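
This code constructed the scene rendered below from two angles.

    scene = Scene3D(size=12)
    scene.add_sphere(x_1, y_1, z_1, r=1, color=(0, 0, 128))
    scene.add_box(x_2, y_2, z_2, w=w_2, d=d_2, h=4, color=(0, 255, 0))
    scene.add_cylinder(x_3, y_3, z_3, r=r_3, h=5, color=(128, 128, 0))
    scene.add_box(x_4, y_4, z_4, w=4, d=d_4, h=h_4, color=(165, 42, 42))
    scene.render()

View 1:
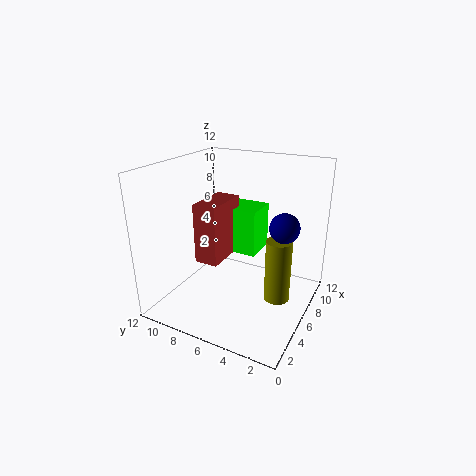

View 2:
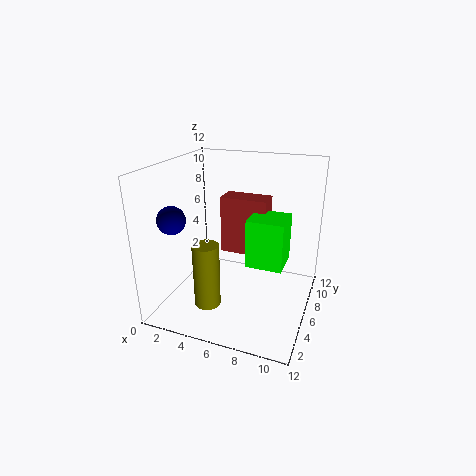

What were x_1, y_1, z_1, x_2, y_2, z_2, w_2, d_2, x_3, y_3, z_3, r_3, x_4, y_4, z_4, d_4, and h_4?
x_1 = 3, y_1 = 1, z_1 = 9, x_2 = 7, y_2 = 5, z_2 = 4, w_2 = 3, d_2 = 3, x_3 = 5, y_3 = 2, z_3 = 2, r_3 = 1, x_4 = 4, y_4 = 7, z_4 = 4, d_4 = 2, h_4 = 5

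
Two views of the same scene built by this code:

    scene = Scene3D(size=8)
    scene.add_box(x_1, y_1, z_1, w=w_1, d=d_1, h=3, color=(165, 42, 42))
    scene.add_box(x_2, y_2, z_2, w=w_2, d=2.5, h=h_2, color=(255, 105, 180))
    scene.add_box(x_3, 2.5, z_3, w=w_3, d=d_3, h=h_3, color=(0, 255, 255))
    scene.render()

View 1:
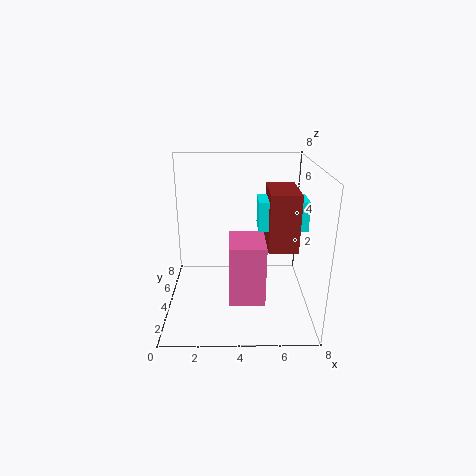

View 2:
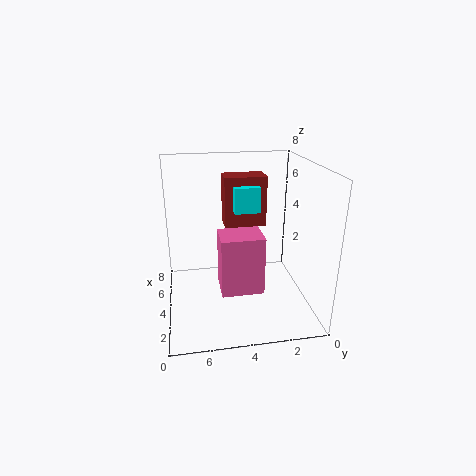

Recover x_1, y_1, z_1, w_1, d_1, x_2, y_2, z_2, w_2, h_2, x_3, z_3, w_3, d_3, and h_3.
x_1 = 5.5, y_1 = 2, z_1 = 4, w_1 = 1.5, d_1 = 2.5, x_2 = 3.5, y_2 = 2.5, z_2 = 0.5, w_2 = 2, h_2 = 3.5, x_3 = 5, z_3 = 5, w_3 = 2.5, d_3 = 1.5, h_3 = 1.5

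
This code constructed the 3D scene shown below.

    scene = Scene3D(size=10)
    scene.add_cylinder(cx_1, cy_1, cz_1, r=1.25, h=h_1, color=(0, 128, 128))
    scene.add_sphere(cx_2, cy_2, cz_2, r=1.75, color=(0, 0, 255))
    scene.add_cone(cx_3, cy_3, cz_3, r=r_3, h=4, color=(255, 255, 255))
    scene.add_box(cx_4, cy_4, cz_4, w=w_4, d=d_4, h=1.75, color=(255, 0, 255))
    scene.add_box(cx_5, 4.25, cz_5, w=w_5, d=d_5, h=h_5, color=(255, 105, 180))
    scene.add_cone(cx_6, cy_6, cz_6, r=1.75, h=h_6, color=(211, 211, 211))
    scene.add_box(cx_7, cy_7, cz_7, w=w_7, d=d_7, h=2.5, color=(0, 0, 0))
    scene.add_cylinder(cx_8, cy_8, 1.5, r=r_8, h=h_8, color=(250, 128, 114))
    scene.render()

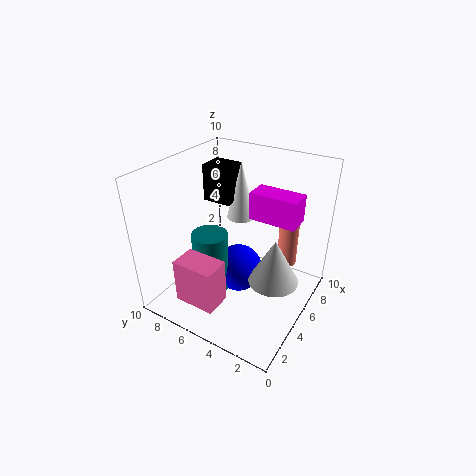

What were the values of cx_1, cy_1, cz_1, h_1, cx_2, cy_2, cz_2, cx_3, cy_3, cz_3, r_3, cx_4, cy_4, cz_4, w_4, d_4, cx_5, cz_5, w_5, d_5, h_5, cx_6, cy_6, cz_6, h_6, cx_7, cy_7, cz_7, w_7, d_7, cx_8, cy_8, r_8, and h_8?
cx_1 = 3.75; cy_1 = 6.5; cz_1 = 1; h_1 = 4.5; cx_2 = 5.5; cy_2 = 5.25; cz_2 = 2; cx_3 = 6.25; cy_3 = 5.5; cz_3 = 6; r_3 = 1; cx_4 = 4.25; cy_4 = 0.75; cz_4 = 7.25; w_4 = 1.5; d_4 = 3; cx_5 = 0.5; cz_5 = 2; w_5 = 1.75; d_5 = 2.75; h_5 = 3; cx_6 = 5.25; cy_6 = 2.25; cz_6 = 2.25; h_6 = 3.25; cx_7 = 5; cy_7 = 5.75; cz_7 = 7.25; w_7 = 1.75; d_7 = 2; cx_8 = 8.75; cy_8 = 2.75; r_8 = 0.75; h_8 = 4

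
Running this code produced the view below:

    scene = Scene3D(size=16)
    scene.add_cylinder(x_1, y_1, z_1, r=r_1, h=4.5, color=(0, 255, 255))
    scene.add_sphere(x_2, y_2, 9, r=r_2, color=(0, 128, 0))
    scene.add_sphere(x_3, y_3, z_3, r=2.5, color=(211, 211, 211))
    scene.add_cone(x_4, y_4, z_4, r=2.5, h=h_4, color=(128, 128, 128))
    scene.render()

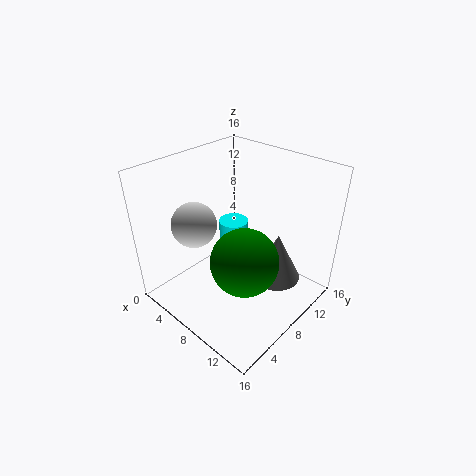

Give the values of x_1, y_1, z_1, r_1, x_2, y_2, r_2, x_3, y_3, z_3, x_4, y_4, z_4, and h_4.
x_1 = 5; y_1 = 10.5; z_1 = 3.5; r_1 = 1.75; x_2 = 12.25; y_2 = 4.25; r_2 = 3.25; x_3 = 4.25; y_3 = 5; z_3 = 9.5; x_4 = 13; y_4 = 8.5; z_4 = 5.25; h_4 = 5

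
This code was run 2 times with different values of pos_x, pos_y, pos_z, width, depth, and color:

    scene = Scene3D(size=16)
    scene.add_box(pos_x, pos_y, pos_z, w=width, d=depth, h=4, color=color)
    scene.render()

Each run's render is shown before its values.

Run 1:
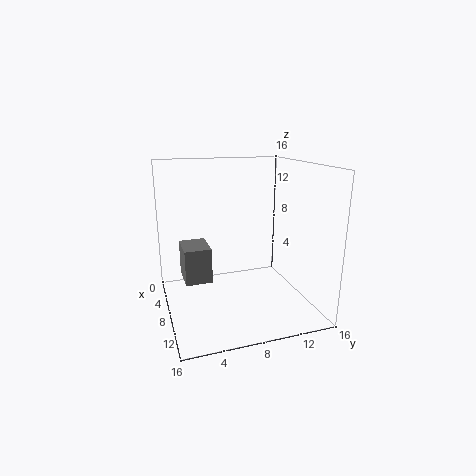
pos_x = 4; pos_y = 2; pos_z = 3; width = 4; depth = 3; color = 'gray'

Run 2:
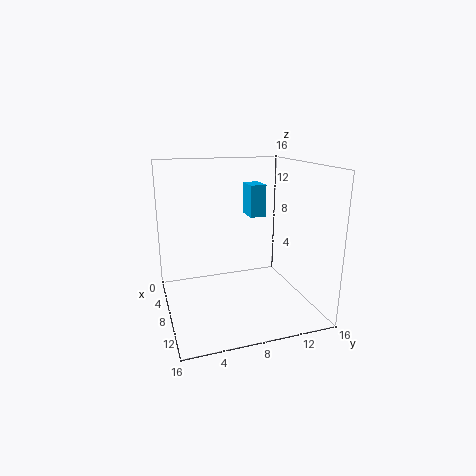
pos_x = 1; pos_y = 11; pos_z = 9; width = 3; depth = 2; color = 'deepskyblue'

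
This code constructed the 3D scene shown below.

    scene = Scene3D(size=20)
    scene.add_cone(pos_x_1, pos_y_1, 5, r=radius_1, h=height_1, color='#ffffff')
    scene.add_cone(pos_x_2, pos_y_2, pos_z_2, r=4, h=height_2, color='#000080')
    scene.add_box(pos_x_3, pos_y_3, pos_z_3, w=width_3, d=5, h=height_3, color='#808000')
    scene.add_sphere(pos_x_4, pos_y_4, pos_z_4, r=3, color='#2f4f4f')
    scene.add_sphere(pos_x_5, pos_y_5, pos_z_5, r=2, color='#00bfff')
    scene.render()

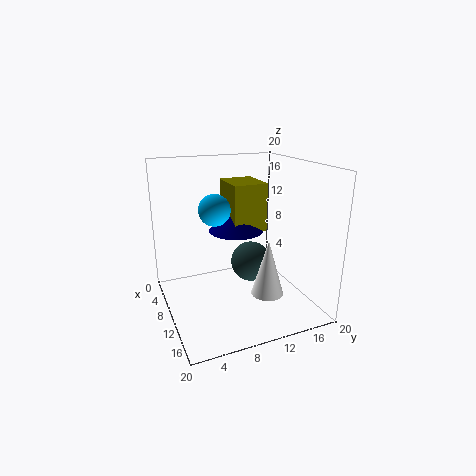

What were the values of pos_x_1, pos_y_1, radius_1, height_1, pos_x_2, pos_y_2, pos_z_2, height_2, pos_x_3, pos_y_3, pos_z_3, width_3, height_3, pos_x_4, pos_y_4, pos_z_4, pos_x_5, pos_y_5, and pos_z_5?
pos_x_1 = 17
pos_y_1 = 11
radius_1 = 2
height_1 = 7
pos_x_2 = 7
pos_y_2 = 11
pos_z_2 = 10
height_2 = 3
pos_x_3 = 3
pos_y_3 = 10
pos_z_3 = 10
width_3 = 6
height_3 = 7
pos_x_4 = 8
pos_y_4 = 13
pos_z_4 = 5
pos_x_5 = 12
pos_y_5 = 6
pos_z_5 = 15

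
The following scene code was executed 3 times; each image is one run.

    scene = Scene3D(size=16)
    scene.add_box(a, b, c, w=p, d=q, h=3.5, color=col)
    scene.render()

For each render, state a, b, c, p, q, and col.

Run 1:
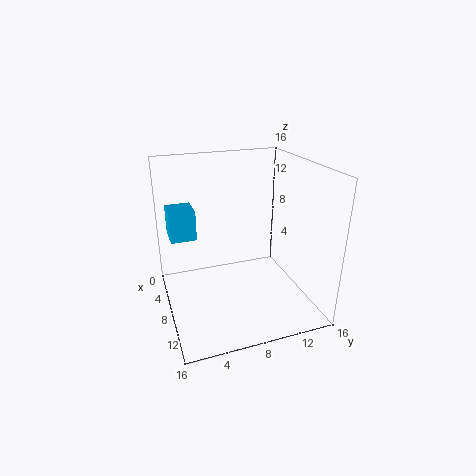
a = 1.5
b = 1
c = 7
p = 3.5
q = 3
col = 'deepskyblue'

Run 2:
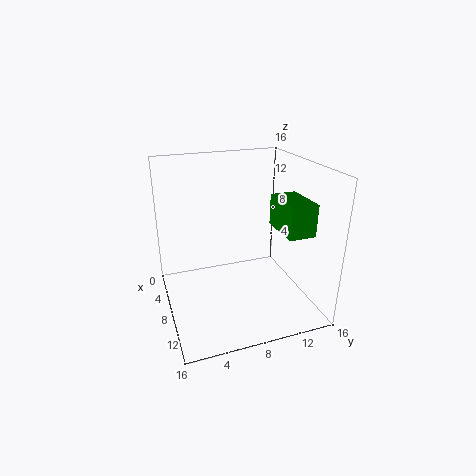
a = 7.5
b = 12
c = 9
p = 5
q = 3
col = 'green'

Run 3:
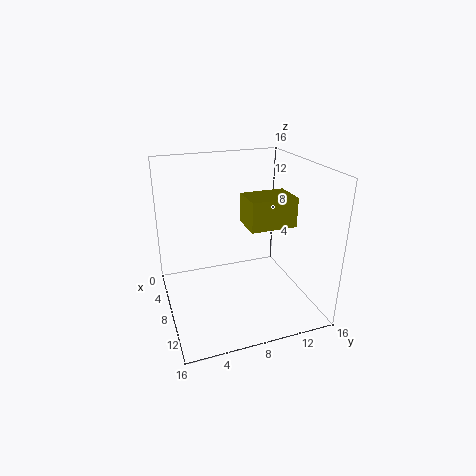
a = 4.5
b = 9.5
c = 8.5
p = 4
q = 5.5
col = 'olive'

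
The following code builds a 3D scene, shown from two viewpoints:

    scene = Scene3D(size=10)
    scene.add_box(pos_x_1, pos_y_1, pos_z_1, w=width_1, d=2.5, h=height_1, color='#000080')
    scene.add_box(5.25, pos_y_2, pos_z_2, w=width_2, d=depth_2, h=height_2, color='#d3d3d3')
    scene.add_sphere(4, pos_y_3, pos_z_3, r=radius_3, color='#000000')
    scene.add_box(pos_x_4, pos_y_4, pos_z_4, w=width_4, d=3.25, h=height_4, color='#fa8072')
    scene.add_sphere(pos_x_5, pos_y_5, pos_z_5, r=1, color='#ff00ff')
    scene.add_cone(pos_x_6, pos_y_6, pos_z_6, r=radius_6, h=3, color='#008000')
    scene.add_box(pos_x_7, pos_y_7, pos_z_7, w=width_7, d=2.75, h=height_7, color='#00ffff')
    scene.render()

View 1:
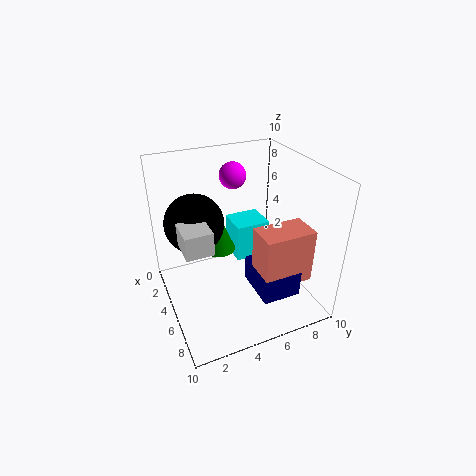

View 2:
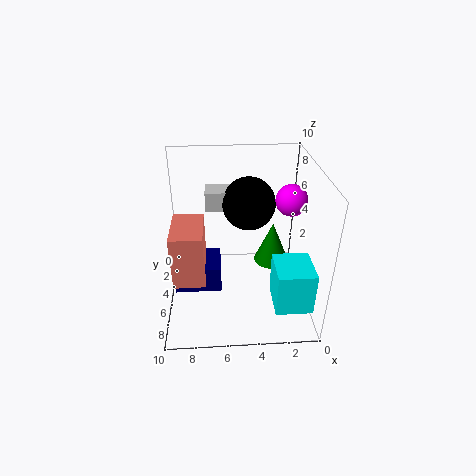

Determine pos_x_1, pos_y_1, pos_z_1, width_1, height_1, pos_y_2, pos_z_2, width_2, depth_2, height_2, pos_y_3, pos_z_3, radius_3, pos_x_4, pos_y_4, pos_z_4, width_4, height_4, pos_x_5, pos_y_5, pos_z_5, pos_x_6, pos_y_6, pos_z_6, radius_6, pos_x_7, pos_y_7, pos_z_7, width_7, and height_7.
pos_x_1 = 6.25, pos_y_1 = 5, pos_z_1 = 2.5, width_1 = 3, height_1 = 1.75, pos_y_2 = 0.75, pos_z_2 = 5.75, width_2 = 2, depth_2 = 1.75, height_2 = 1.5, pos_y_3 = 2.25, pos_z_3 = 6.25, radius_3 = 2, pos_x_4 = 7.25, pos_y_4 = 5, pos_z_4 = 3.5, width_4 = 2, height_4 = 3.5, pos_x_5 = 1.75, pos_y_5 = 6, pos_z_5 = 8.25, pos_x_6 = 2.5, pos_y_6 = 4.5, pos_z_6 = 2.75, radius_6 = 1.25, pos_x_7 = 0.25, pos_y_7 = 6, pos_z_7 = 1.25, width_7 = 2.5, height_7 = 3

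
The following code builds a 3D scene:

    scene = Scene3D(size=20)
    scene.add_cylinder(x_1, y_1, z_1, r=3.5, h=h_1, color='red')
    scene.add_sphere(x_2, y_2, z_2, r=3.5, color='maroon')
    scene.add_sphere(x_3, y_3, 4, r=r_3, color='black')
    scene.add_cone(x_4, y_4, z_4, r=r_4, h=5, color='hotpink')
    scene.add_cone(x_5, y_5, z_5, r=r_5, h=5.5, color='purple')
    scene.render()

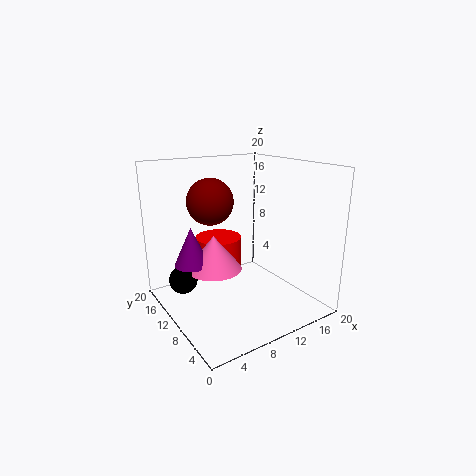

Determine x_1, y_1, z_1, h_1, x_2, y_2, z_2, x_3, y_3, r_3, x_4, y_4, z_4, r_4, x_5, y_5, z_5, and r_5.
x_1 = 10
y_1 = 15.5
z_1 = 4
h_1 = 4.5
x_2 = 9
y_2 = 16
z_2 = 14
x_3 = 3
y_3 = 13.5
r_3 = 2
x_4 = 7.5
y_4 = 12.5
z_4 = 5
r_4 = 4
x_5 = 4.5
y_5 = 13.5
z_5 = 6
r_5 = 2.5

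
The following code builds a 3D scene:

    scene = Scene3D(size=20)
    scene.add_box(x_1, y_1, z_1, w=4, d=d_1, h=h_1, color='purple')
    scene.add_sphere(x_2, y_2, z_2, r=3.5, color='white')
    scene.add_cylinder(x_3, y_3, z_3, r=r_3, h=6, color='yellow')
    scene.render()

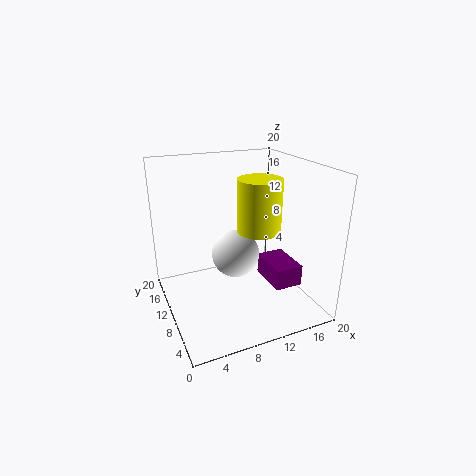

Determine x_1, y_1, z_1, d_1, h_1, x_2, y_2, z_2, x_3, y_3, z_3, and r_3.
x_1 = 14, y_1 = 5.5, z_1 = 3, d_1 = 6, h_1 = 3, x_2 = 10.5, y_2 = 12, z_2 = 6.5, x_3 = 9.5, y_3 = 3, z_3 = 14, r_3 = 2.5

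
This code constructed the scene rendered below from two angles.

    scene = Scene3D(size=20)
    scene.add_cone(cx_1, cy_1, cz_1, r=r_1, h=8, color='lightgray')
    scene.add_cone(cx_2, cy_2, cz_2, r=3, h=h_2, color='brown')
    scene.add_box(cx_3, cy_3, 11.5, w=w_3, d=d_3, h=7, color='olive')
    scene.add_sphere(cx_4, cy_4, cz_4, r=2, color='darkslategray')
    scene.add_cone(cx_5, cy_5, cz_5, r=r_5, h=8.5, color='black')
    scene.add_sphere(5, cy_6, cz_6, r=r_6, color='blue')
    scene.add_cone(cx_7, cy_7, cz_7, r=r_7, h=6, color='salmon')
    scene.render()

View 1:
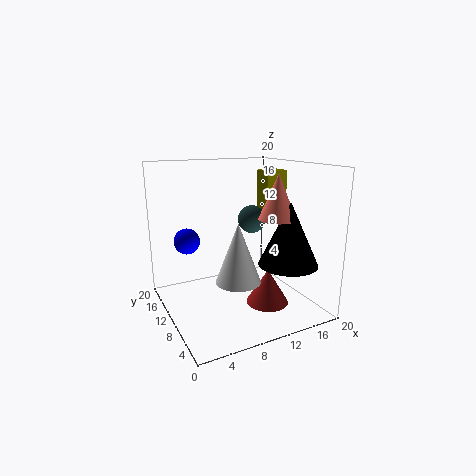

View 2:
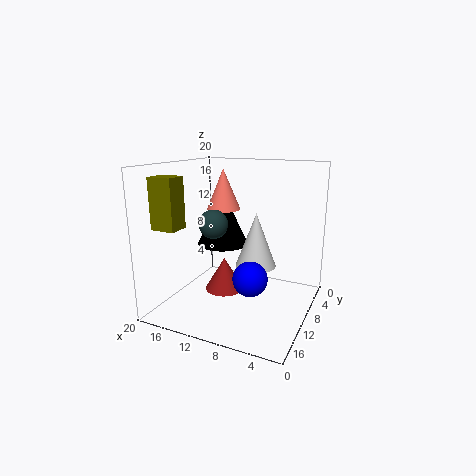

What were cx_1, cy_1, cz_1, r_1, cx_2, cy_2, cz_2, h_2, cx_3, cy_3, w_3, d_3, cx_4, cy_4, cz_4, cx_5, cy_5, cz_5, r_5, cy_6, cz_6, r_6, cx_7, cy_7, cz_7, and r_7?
cx_1 = 8.5; cy_1 = 7; cz_1 = 5; r_1 = 3; cx_2 = 13.5; cy_2 = 7.5; cz_2 = 0.5; h_2 = 5; cx_3 = 16.5; cy_3 = 13; w_3 = 3.5; d_3 = 3; cx_4 = 13; cy_4 = 11.5; cz_4 = 12; cx_5 = 15; cy_5 = 5; cz_5 = 7; r_5 = 4; cy_6 = 17.5; cz_6 = 8; r_6 = 2; cx_7 = 14; cy_7 = 6.5; cz_7 = 13; r_7 = 2.5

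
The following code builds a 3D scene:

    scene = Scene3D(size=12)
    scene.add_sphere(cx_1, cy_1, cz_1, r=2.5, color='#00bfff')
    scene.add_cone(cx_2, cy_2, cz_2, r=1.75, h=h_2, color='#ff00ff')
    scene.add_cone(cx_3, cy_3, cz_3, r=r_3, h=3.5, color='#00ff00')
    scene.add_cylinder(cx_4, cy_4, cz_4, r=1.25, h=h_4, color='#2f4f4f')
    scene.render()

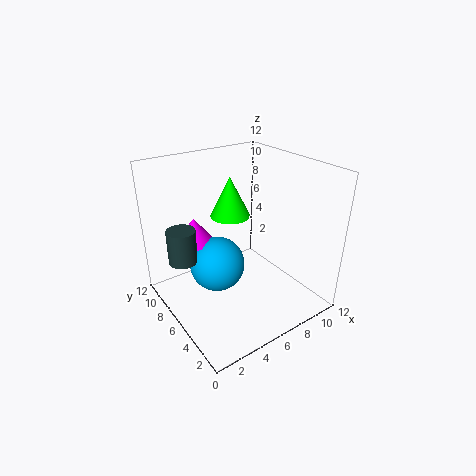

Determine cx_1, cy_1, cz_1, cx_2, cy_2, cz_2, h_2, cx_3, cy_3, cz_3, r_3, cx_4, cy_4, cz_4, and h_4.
cx_1 = 5.25, cy_1 = 8.25, cz_1 = 2.5, cx_2 = 4, cy_2 = 10, cz_2 = 4.5, h_2 = 2.25, cx_3 = 6.75, cy_3 = 8.25, cz_3 = 7, r_3 = 1.75, cx_4 = 2.25, cy_4 = 9, cz_4 = 3.5, h_4 = 3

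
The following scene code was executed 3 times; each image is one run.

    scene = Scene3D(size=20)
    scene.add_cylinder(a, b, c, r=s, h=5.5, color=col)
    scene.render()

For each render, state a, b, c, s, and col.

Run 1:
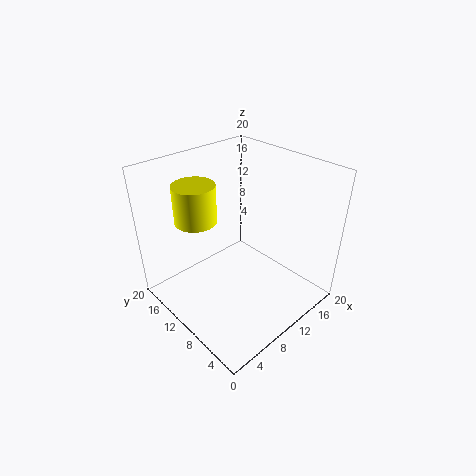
a = 7
b = 15.5
c = 11.5
s = 3
col = 'yellow'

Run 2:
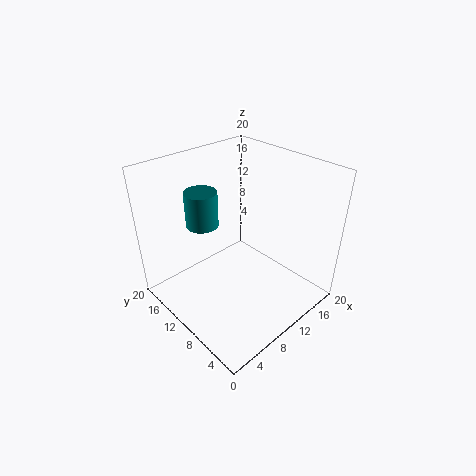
a = 9.5
b = 17.5
c = 9
s = 2.5
col = 'teal'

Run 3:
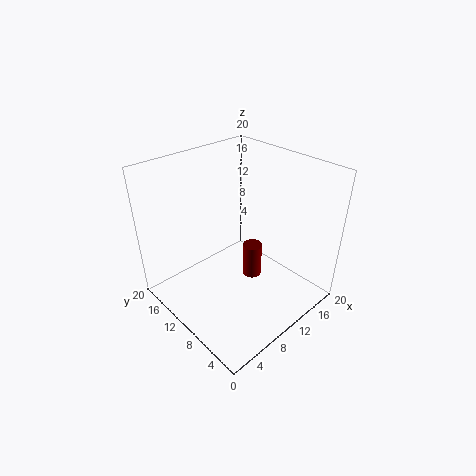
a = 14.5
b = 11.5
c = 0.5
s = 1.5
col = 'maroon'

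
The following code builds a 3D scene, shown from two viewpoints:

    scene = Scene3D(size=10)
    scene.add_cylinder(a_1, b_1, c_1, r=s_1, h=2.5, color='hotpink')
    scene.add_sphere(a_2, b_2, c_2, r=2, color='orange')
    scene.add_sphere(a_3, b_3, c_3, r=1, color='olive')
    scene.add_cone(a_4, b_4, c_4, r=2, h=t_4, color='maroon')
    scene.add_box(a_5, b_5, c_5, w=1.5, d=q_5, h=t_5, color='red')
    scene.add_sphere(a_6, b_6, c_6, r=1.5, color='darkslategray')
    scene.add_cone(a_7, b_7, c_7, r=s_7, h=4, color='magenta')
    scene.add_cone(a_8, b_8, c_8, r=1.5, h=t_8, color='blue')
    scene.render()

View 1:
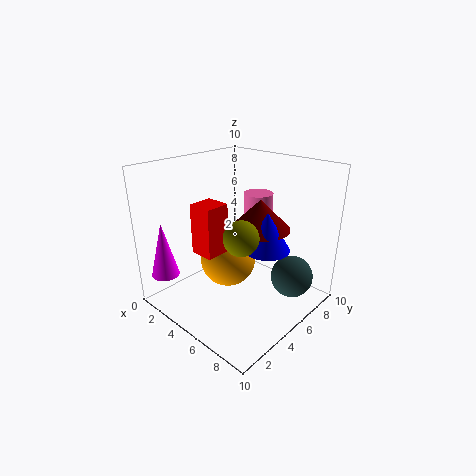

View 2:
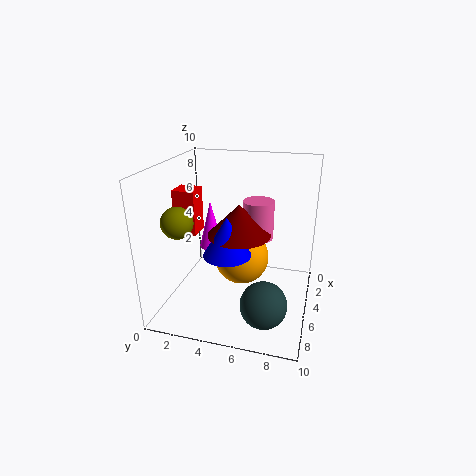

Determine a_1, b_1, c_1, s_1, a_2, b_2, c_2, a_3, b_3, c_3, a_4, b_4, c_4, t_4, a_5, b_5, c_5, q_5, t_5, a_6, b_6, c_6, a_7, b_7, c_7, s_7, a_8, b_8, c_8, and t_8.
a_1 = 5.5; b_1 = 6.5; c_1 = 5.5; s_1 = 1; a_2 = 4; b_2 = 5; c_2 = 3; a_3 = 8; b_3 = 2; c_3 = 7; a_4 = 6.5; b_4 = 5.5; c_4 = 6; t_4 = 2; a_5 = 5; b_5 = 1; c_5 = 5.5; q_5 = 1.5; t_5 = 3; a_6 = 8; b_6 = 7.5; c_6 = 2; a_7 = 1; b_7 = 1.5; c_7 = 2; s_7 = 1; a_8 = 7.5; b_8 = 5; c_8 = 5; t_8 = 2.5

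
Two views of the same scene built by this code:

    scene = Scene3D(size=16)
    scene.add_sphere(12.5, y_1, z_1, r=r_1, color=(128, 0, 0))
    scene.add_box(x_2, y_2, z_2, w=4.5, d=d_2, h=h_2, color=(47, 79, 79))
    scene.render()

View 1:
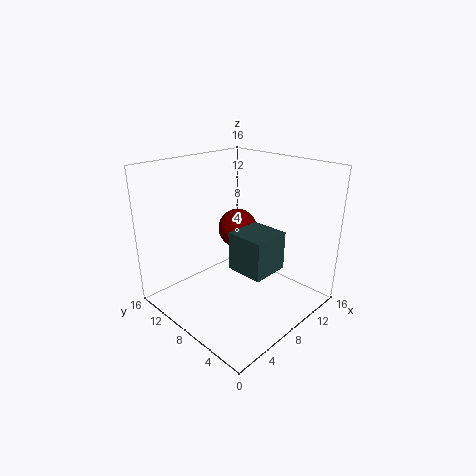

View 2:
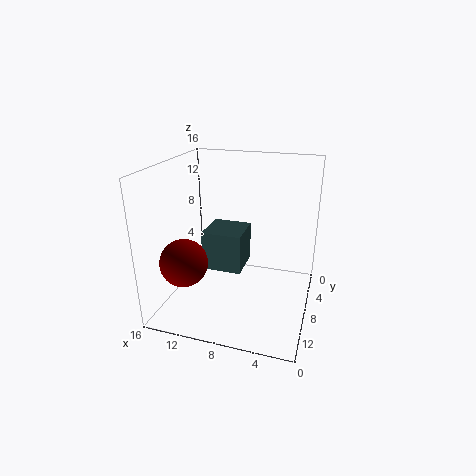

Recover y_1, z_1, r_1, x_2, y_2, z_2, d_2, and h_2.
y_1 = 12.5; z_1 = 6.5; r_1 = 2.5; x_2 = 7.5; y_2 = 4.5; z_2 = 4; d_2 = 4.5; h_2 = 4.5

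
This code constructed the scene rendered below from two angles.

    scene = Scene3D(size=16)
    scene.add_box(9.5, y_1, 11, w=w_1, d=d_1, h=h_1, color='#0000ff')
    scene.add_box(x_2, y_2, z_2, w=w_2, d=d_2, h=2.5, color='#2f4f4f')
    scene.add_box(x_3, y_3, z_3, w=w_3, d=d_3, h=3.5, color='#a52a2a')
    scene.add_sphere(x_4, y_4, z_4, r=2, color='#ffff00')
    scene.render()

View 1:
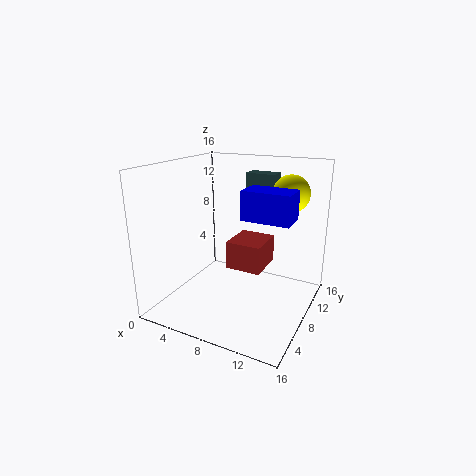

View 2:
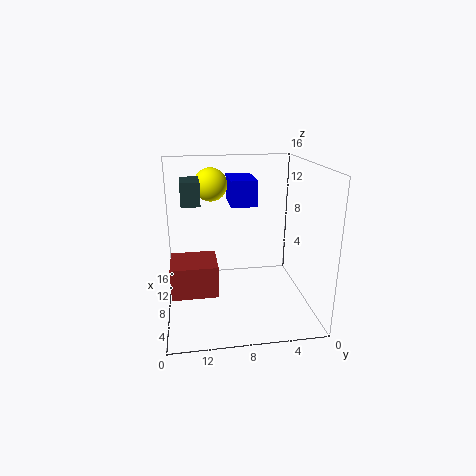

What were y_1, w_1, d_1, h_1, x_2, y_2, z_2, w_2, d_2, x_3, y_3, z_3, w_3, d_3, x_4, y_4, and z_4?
y_1 = 5.5; w_1 = 5; d_1 = 3; h_1 = 3; x_2 = 7; y_2 = 12; z_2 = 12; w_2 = 3.5; d_2 = 2; x_3 = 5; y_3 = 10.5; z_3 = 2.5; w_3 = 4.5; d_3 = 5; x_4 = 13; y_4 = 10.5; z_4 = 13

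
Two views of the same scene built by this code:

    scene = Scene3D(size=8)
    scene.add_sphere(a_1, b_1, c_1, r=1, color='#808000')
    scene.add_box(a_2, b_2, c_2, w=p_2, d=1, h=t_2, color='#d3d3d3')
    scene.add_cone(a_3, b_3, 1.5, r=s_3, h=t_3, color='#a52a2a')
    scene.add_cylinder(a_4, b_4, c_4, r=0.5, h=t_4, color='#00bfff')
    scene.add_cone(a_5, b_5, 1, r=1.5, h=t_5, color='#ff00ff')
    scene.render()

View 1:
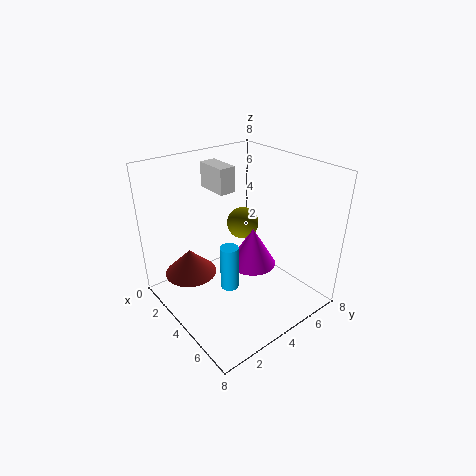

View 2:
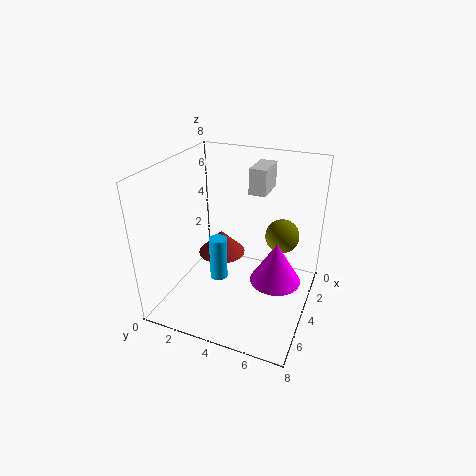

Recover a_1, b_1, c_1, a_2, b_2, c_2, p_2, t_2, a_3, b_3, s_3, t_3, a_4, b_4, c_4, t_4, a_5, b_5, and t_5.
a_1 = 2, b_1 = 6, c_1 = 3.5, a_2 = 0.5, b_2 = 4, c_2 = 6, p_2 = 2, t_2 = 1.5, a_3 = 2, b_3 = 2, s_3 = 1.5, t_3 = 1.5, a_4 = 4.5, b_4 = 3, c_4 = 1.5, t_4 = 2.5, a_5 = 3, b_5 = 6, t_5 = 2.5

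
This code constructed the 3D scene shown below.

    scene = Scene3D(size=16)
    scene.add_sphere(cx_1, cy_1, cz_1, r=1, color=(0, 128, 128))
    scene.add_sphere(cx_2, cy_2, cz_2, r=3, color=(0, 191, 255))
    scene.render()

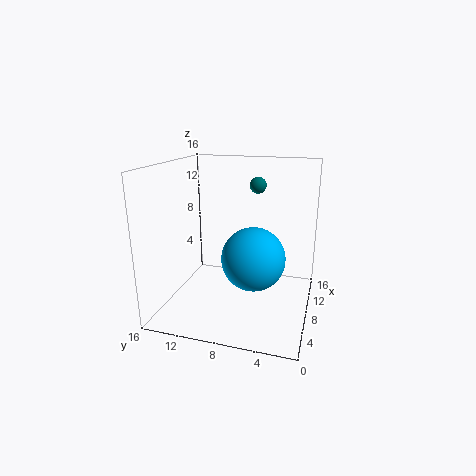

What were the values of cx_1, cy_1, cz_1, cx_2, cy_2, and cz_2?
cx_1 = 13, cy_1 = 7, cz_1 = 13, cx_2 = 3, cy_2 = 5, cz_2 = 8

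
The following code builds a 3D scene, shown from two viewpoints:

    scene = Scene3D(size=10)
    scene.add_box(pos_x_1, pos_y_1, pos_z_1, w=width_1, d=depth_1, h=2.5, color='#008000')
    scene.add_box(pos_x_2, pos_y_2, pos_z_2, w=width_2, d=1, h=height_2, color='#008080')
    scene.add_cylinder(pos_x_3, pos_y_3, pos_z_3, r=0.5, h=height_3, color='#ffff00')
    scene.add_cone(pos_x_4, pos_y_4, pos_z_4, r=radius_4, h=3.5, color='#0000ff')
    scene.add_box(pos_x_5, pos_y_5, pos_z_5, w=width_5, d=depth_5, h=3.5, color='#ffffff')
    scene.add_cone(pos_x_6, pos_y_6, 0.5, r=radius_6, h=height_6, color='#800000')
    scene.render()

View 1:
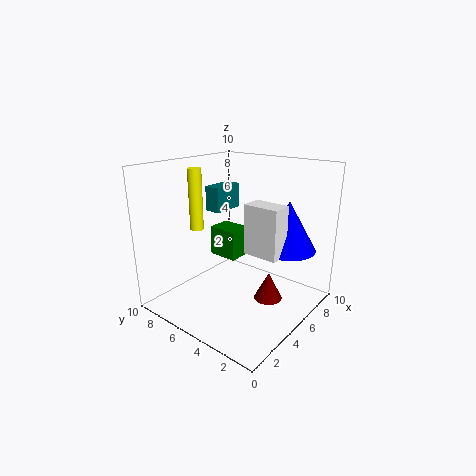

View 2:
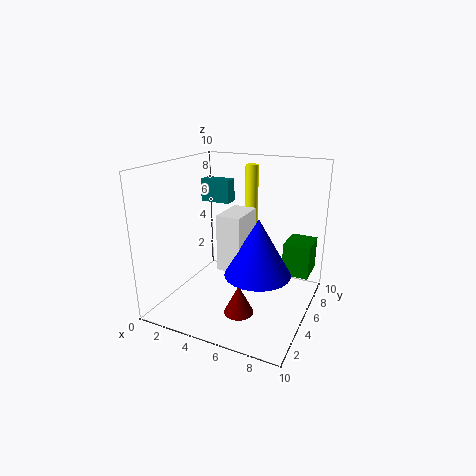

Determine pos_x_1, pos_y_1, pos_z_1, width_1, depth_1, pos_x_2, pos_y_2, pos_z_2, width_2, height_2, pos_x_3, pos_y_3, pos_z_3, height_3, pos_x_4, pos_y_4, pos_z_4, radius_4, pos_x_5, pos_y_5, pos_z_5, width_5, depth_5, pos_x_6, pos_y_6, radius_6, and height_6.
pos_x_1 = 7.5, pos_y_1 = 7.5, pos_z_1 = 1.5, width_1 = 2, depth_1 = 2.5, pos_x_2 = 2.5, pos_y_2 = 4.5, pos_z_2 = 7.5, width_2 = 2, height_2 = 1.5, pos_x_3 = 4.5, pos_y_3 = 8.5, pos_z_3 = 5, height_3 = 4.5, pos_x_4 = 7.5, pos_y_4 = 2.5, pos_z_4 = 4, radius_4 = 2, pos_x_5 = 5, pos_y_5 = 2, pos_z_5 = 4, width_5 = 1.5, depth_5 = 2.5, pos_x_6 = 6, pos_y_6 = 3, radius_6 = 1, height_6 = 2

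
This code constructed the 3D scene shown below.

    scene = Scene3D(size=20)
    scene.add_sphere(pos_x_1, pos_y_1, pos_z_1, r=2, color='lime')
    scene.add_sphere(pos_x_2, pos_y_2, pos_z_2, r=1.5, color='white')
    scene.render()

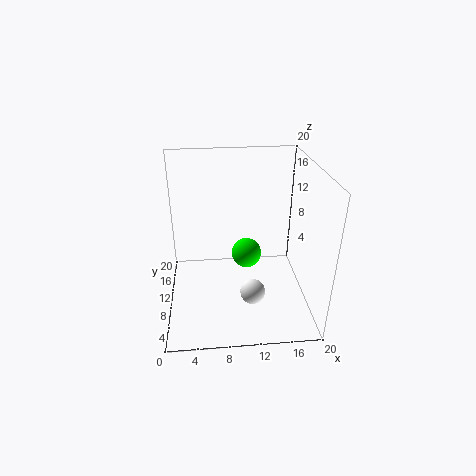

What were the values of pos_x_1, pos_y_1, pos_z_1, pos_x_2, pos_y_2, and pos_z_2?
pos_x_1 = 11
pos_y_1 = 8.5
pos_z_1 = 8.5
pos_x_2 = 11
pos_y_2 = 2
pos_z_2 = 7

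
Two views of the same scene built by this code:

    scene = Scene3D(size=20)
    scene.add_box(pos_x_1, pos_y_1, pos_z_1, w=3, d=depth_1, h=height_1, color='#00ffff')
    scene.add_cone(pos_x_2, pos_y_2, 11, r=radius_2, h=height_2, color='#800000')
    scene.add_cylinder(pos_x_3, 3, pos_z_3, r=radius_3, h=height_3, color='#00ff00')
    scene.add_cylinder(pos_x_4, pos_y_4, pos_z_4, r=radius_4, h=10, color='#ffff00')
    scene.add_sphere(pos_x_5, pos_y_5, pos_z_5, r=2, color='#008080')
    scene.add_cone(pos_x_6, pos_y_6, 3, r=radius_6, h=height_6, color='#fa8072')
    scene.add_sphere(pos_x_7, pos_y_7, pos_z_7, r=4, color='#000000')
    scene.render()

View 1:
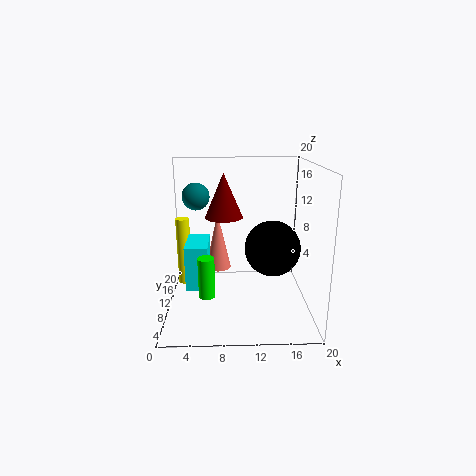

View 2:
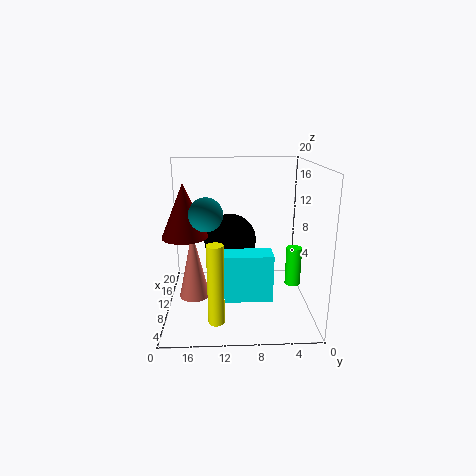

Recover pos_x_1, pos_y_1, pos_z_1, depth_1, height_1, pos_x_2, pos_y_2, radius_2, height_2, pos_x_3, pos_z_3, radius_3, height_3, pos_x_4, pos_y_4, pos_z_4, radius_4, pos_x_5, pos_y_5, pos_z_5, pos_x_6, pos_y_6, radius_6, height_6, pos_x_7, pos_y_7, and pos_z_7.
pos_x_1 = 3; pos_y_1 = 6; pos_z_1 = 4; depth_1 = 6; height_1 = 6; pos_x_2 = 8; pos_y_2 = 17; radius_2 = 3; height_2 = 7; pos_x_3 = 6; pos_z_3 = 5; radius_3 = 1; height_3 = 5; pos_x_4 = 2; pos_y_4 = 13; pos_z_4 = 2; radius_4 = 1; pos_x_5 = 4; pos_y_5 = 14; pos_z_5 = 15; pos_x_6 = 7; pos_y_6 = 16; radius_6 = 2; height_6 = 9; pos_x_7 = 15; pos_y_7 = 11; pos_z_7 = 8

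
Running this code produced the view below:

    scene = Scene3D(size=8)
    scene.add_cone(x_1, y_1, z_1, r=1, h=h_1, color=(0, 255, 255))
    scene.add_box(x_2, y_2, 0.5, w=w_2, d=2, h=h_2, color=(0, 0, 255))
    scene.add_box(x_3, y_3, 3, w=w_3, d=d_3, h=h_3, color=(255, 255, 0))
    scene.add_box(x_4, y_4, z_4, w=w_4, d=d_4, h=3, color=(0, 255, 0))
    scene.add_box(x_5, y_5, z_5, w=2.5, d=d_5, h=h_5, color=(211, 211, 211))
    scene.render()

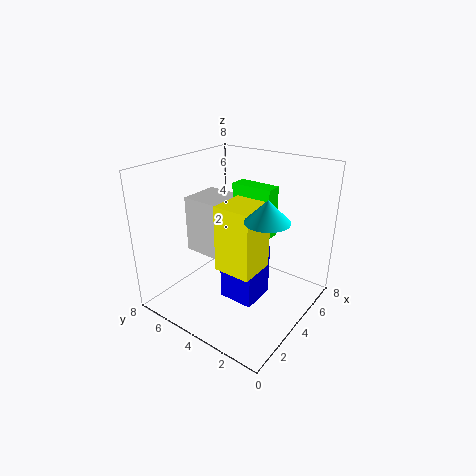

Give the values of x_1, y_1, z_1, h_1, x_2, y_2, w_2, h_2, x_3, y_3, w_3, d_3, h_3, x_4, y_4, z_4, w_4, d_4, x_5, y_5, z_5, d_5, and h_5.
x_1 = 2
y_1 = 1
z_1 = 6.5
h_1 = 1
x_2 = 3
y_2 = 2.5
w_2 = 2
h_2 = 3
x_3 = 2
y_3 = 2
w_3 = 2
d_3 = 2
h_3 = 3.5
x_4 = 5.5
y_4 = 3
z_4 = 3.5
w_4 = 1
d_4 = 2.5
x_5 = 4
y_5 = 5.5
z_5 = 2
d_5 = 2.5
h_5 = 3.5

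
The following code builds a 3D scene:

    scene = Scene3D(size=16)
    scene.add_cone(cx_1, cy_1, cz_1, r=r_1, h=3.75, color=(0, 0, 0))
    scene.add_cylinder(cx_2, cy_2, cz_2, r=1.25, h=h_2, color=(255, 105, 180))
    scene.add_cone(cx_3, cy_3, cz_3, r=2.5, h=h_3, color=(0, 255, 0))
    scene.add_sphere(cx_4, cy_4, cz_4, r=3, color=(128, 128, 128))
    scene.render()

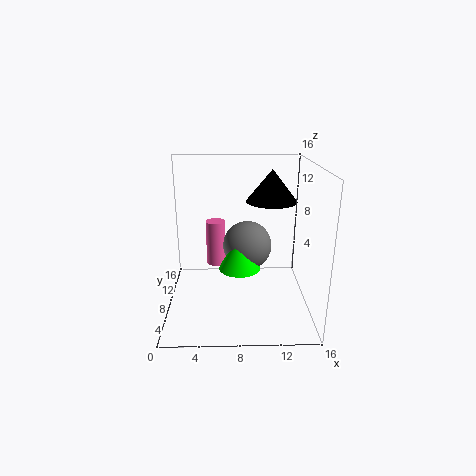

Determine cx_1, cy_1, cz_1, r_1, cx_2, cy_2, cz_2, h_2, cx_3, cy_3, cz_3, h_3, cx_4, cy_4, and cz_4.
cx_1 = 12
cy_1 = 11.25
cz_1 = 11.25
r_1 = 3
cx_2 = 5.25
cy_2 = 13.75
cz_2 = 2.25
h_2 = 5.75
cx_3 = 8.25
cy_3 = 10
cz_3 = 3.25
h_3 = 4.5
cx_4 = 9.25
cy_4 = 11.75
cz_4 = 5.5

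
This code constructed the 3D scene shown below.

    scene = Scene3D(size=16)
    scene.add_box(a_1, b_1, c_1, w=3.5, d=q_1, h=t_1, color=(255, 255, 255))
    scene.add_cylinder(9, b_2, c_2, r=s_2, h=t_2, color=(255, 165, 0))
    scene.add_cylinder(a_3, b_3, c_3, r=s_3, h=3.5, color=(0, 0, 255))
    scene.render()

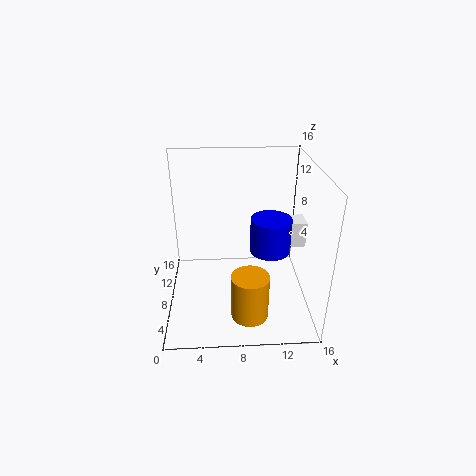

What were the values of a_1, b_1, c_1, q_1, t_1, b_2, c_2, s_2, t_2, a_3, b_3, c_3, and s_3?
a_1 = 12.5, b_1 = 9, c_1 = 6, q_1 = 2.5, t_1 = 3, b_2 = 3.5, c_2 = 1, s_2 = 2, t_2 = 5, a_3 = 11, b_3 = 4.5, c_3 = 8.5, s_3 = 2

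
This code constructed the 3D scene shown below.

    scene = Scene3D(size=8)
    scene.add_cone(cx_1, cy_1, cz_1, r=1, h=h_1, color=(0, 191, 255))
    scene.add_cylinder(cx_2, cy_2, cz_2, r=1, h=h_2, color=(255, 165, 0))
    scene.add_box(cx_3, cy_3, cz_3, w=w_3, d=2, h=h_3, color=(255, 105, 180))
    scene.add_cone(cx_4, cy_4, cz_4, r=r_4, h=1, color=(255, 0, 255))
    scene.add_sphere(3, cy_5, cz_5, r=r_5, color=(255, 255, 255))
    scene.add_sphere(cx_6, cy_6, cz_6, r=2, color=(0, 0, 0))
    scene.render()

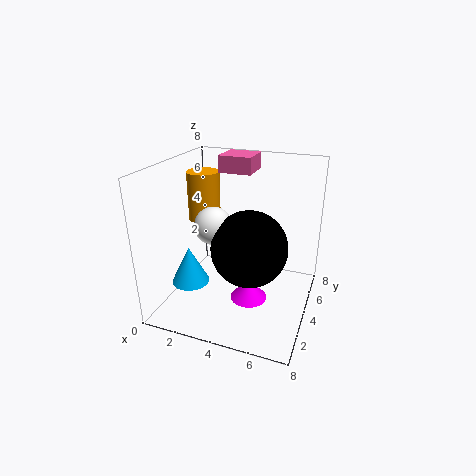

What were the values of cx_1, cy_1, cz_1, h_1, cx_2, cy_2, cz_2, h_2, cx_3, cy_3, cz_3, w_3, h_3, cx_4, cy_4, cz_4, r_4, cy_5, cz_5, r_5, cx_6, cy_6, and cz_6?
cx_1 = 2; cy_1 = 2; cz_1 = 2; h_1 = 2; cx_2 = 1; cy_2 = 6; cz_2 = 4; h_2 = 3; cx_3 = 2; cy_3 = 6; cz_3 = 7; w_3 = 2; h_3 = 1; cx_4 = 5; cy_4 = 3; cz_4 = 1; r_4 = 1; cy_5 = 3; cz_5 = 5; r_5 = 1; cx_6 = 5; cy_6 = 3; cz_6 = 4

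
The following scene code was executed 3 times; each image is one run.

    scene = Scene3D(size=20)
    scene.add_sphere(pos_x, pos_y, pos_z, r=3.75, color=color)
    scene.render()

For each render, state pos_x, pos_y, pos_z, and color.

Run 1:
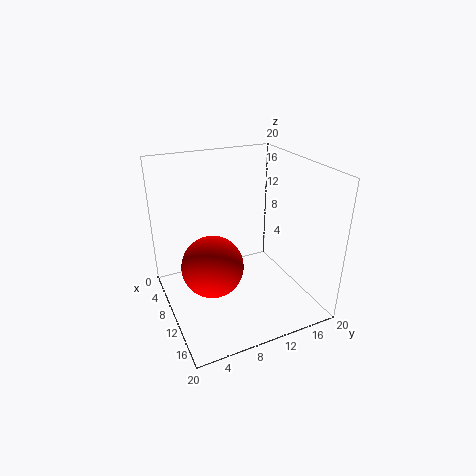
pos_x = 14.5
pos_y = 4.5
pos_z = 9.5
color = 'red'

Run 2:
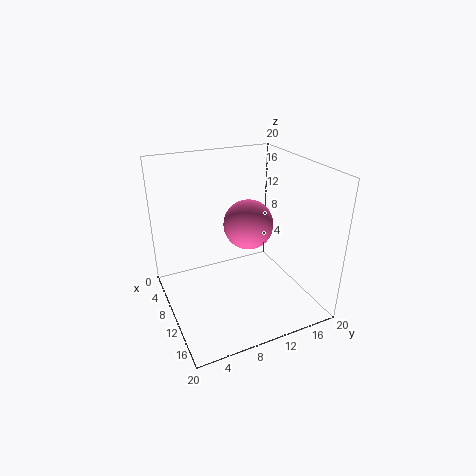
pos_x = 6.75
pos_y = 13.25
pos_z = 10
color = 'hotpink'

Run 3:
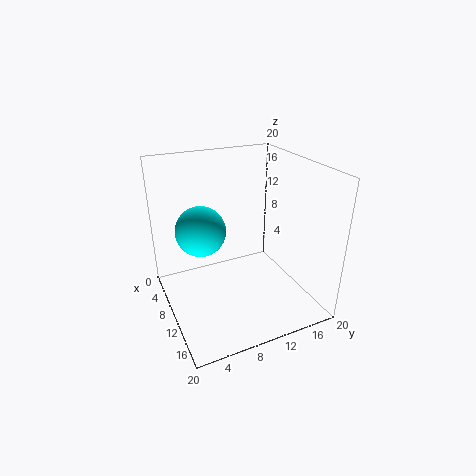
pos_x = 5
pos_y = 6.25
pos_z = 9.5
color = 'cyan'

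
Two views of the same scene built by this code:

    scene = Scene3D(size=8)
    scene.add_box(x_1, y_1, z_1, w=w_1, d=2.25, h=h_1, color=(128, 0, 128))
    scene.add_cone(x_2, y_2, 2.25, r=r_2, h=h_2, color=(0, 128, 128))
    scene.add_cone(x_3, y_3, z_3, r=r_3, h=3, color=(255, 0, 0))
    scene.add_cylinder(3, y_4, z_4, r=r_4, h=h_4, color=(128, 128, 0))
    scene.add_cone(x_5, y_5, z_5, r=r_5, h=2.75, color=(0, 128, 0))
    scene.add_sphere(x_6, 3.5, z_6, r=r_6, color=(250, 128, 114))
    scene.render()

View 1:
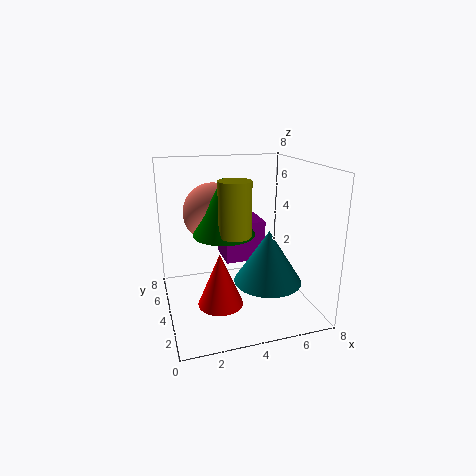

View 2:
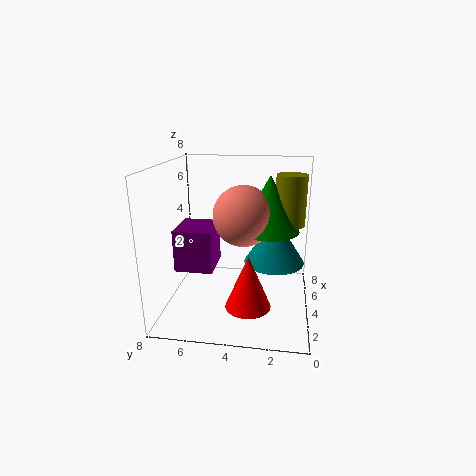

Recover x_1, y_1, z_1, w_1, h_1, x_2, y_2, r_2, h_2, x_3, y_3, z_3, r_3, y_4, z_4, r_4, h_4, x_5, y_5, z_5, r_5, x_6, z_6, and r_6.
x_1 = 3.75
y_1 = 5.5
z_1 = 1.75
w_1 = 2.5
h_1 = 2.5
x_2 = 5
y_2 = 2
r_2 = 1.75
h_2 = 2.75
x_3 = 2.75
y_3 = 3.25
z_3 = 0.5
r_3 = 1.25
y_4 = 1.25
z_4 = 5.25
r_4 = 0.75
h_4 = 2.5
x_5 = 2.75
y_5 = 2.25
z_5 = 5
r_5 = 1.5
x_6 = 2.5
z_6 = 5.75
r_6 = 1.5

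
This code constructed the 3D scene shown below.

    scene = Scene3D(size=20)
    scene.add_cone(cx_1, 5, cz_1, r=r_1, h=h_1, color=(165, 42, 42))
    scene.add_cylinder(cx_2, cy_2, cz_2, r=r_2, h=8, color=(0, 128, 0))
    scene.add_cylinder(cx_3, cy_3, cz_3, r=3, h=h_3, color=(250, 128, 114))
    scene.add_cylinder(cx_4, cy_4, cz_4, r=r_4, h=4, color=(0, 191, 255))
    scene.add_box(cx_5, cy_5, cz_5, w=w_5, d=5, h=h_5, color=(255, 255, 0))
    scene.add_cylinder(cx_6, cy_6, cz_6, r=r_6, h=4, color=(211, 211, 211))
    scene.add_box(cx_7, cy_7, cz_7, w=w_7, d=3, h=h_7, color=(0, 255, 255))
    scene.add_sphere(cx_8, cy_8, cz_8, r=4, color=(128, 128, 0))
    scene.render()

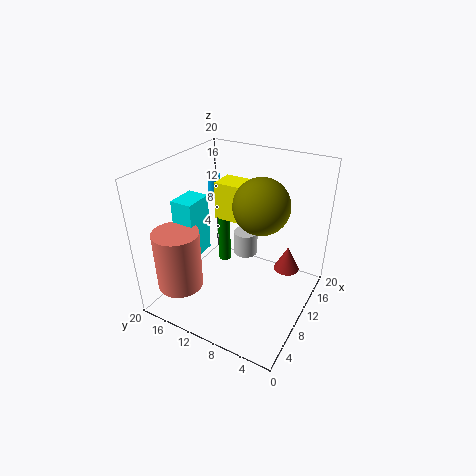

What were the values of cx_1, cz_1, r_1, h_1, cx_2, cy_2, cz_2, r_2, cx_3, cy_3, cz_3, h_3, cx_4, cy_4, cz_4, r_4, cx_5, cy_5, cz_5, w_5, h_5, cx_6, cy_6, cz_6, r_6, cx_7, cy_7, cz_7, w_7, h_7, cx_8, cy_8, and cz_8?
cx_1 = 17
cz_1 = 2
r_1 = 2
h_1 = 4
cx_2 = 16
cy_2 = 16
cz_2 = 1
r_2 = 1
cx_3 = 3
cy_3 = 15
cz_3 = 5
h_3 = 8
cx_4 = 18
cy_4 = 19
cz_4 = 11
r_4 = 1
cx_5 = 15
cy_5 = 12
cz_5 = 9
w_5 = 4
h_5 = 6
cx_6 = 18
cy_6 = 13
cz_6 = 2
r_6 = 2
cx_7 = 5
cy_7 = 14
cz_7 = 8
w_7 = 4
h_7 = 8
cx_8 = 13
cy_8 = 8
cz_8 = 14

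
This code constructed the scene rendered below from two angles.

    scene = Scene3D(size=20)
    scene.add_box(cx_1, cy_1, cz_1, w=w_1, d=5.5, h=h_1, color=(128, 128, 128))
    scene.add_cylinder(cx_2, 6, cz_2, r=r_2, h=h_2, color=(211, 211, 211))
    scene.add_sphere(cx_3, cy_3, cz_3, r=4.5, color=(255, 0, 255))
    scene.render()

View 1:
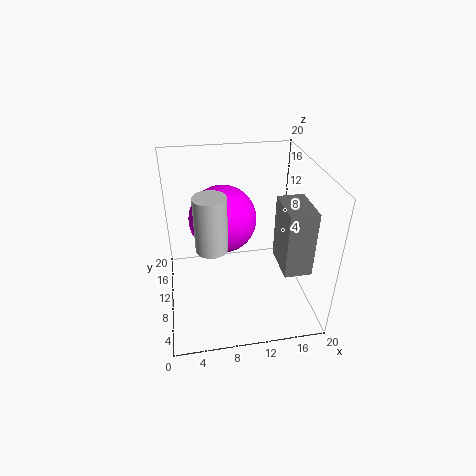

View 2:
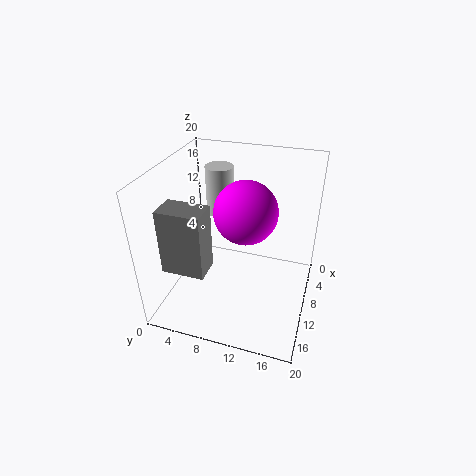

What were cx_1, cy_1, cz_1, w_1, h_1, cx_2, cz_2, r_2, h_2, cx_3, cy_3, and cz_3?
cx_1 = 14.5; cy_1 = 2.5; cz_1 = 8.5; w_1 = 3.5; h_1 = 8.5; cx_2 = 6; cz_2 = 11.5; r_2 = 2; h_2 = 7; cx_3 = 8; cy_3 = 10.5; cz_3 = 13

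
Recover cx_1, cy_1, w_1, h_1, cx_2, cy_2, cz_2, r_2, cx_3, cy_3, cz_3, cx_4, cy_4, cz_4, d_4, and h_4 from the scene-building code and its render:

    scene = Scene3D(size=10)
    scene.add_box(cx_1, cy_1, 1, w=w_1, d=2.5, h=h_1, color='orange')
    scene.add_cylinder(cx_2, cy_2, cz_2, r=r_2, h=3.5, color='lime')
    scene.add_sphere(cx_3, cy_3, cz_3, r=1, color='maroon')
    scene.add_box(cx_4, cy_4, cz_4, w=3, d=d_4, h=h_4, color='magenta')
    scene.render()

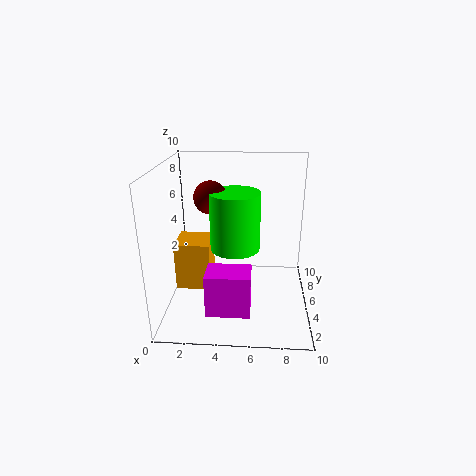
cx_1 = 0.5; cy_1 = 4.5; w_1 = 2.5; h_1 = 3.5; cx_2 = 5; cy_2 = 2.5; cz_2 = 5.5; r_2 = 1.5; cx_3 = 3.5; cy_3 = 3; cz_3 = 8.5; cx_4 = 3; cy_4 = 2; cz_4 = 0.5; d_4 = 2; h_4 = 3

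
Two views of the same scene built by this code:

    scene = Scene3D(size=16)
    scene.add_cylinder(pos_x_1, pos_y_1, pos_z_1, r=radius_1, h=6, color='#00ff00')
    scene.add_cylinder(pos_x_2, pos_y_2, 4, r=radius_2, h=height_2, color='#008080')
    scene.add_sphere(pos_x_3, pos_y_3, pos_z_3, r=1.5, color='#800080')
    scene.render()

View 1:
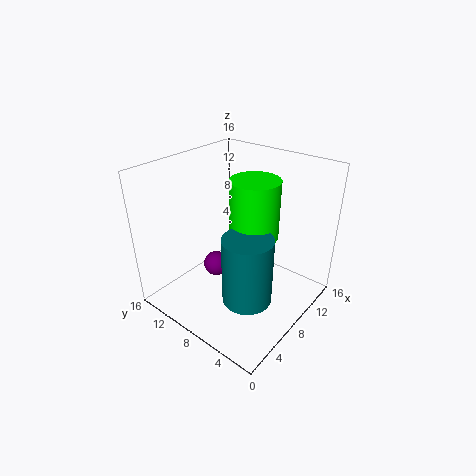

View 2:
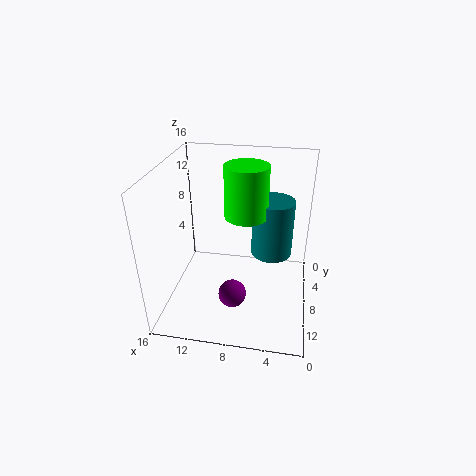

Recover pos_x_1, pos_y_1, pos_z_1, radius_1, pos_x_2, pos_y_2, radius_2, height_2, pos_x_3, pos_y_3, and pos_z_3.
pos_x_1 = 7.5
pos_y_1 = 5.5
pos_z_1 = 9.5
radius_1 = 2.5
pos_x_2 = 4.5
pos_y_2 = 4
radius_2 = 2.5
height_2 = 7
pos_x_3 = 8
pos_y_3 = 11.5
pos_z_3 = 3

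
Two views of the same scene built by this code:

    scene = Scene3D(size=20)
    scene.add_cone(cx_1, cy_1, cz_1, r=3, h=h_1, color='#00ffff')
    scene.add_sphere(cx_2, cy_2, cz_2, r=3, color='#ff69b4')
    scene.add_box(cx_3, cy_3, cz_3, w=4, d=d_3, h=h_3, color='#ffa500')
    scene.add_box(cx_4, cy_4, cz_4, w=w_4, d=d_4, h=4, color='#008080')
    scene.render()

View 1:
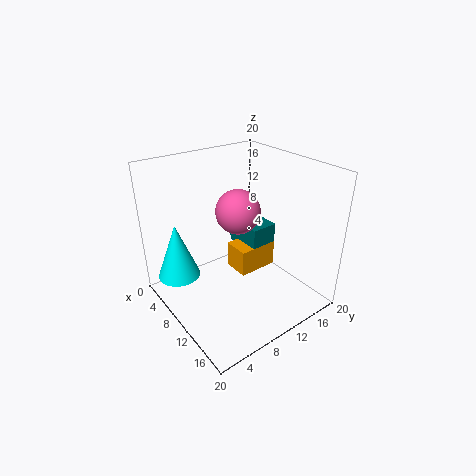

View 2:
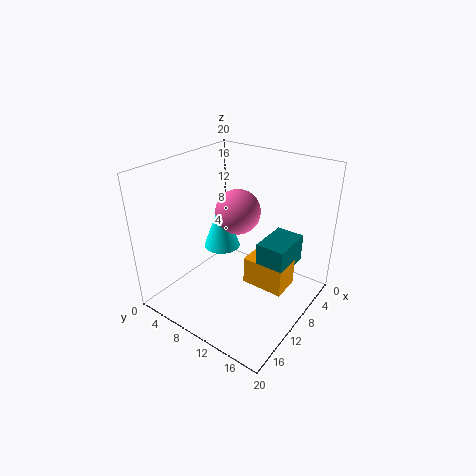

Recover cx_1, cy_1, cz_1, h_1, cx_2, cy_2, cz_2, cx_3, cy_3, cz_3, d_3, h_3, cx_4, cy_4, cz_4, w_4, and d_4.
cx_1 = 5
cy_1 = 3
cz_1 = 4
h_1 = 8
cx_2 = 10
cy_2 = 10
cz_2 = 14
cx_3 = 6
cy_3 = 11
cz_3 = 3
d_3 = 6
h_3 = 4
cx_4 = 4
cy_4 = 13
cz_4 = 6
w_4 = 6
d_4 = 4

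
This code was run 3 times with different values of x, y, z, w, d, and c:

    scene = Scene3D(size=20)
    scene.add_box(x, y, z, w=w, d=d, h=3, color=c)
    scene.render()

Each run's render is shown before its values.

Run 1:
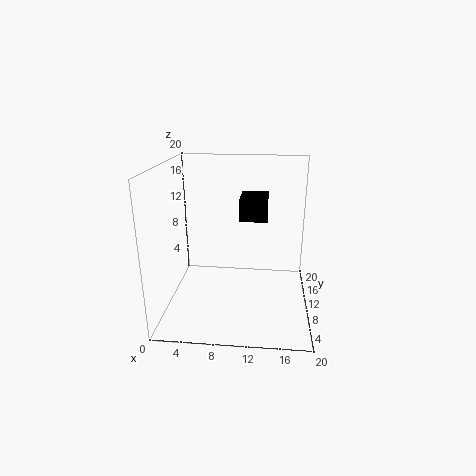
x = 10, y = 11, z = 12, w = 4, d = 6, c = 'black'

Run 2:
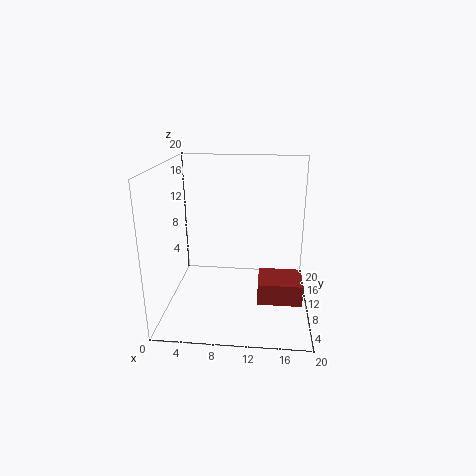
x = 13, y = 6, z = 2, w = 6, d = 5, c = 'brown'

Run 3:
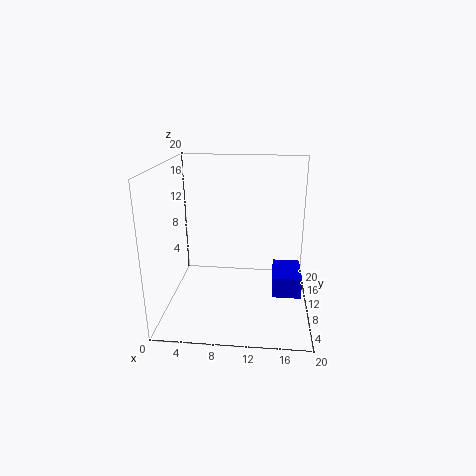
x = 15, y = 8, z = 2, w = 4, d = 6, c = 'blue'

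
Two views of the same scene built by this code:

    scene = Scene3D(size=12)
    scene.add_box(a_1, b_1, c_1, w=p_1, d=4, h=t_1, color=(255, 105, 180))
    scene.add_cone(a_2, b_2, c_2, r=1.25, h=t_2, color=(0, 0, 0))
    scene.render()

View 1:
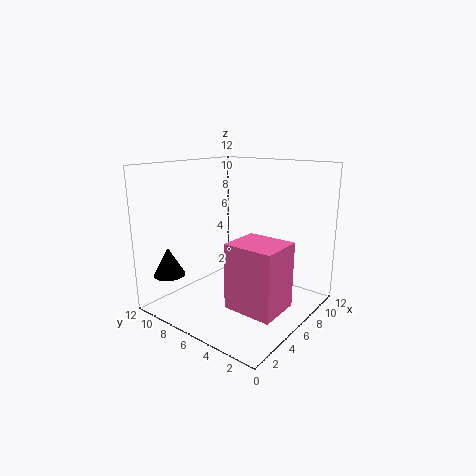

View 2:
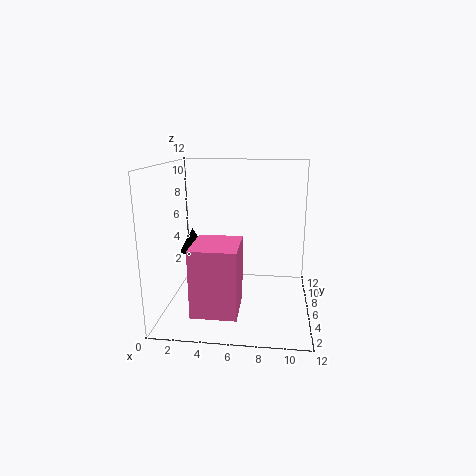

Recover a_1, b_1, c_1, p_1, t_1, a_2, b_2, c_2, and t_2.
a_1 = 3, b_1 = 1, c_1 = 1.25, p_1 = 3.5, t_1 = 5.25, a_2 = 1.25, b_2 = 9.25, c_2 = 3.5, t_2 = 2.25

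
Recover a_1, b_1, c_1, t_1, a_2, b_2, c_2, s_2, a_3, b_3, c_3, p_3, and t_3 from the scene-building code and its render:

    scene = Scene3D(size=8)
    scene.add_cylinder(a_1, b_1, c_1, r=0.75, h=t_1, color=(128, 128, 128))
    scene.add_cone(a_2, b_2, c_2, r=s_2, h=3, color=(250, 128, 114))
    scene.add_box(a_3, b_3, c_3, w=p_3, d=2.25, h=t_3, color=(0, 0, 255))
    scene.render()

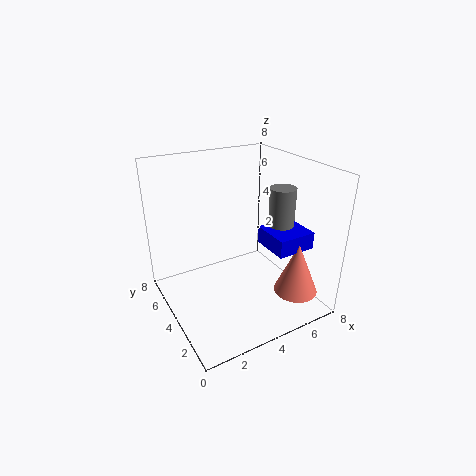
a_1 = 6.75; b_1 = 3.75; c_1 = 3.5; t_1 = 3; a_2 = 6.75; b_2 = 2; c_2 = 0.75; s_2 = 1.25; a_3 = 5.5; b_3 = 2; c_3 = 3.25; p_3 = 2.25; t_3 = 1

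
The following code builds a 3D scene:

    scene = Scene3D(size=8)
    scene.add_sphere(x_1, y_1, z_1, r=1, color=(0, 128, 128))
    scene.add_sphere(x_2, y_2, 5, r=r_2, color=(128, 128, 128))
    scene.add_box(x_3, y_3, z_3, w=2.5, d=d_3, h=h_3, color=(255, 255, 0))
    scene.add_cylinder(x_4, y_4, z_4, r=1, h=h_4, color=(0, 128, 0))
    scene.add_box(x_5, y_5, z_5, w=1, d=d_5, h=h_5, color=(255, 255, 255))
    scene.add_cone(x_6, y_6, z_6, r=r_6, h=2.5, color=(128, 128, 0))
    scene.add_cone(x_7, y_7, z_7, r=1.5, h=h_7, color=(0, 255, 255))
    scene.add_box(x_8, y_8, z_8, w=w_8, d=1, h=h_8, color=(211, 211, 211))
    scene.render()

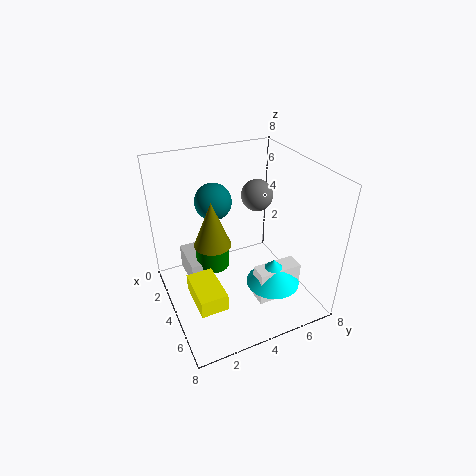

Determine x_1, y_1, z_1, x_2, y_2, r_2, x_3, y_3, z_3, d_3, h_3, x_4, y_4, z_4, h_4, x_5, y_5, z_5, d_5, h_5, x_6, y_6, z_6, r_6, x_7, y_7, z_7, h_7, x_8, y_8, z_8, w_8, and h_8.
x_1 = 3; y_1 = 3; z_1 = 6; x_2 = 1.5; y_2 = 6.5; r_2 = 1; x_3 = 3.5; y_3 = 1; z_3 = 1; d_3 = 1.5; h_3 = 1; x_4 = 2.5; y_4 = 3; z_4 = 1.5; h_4 = 1.5; x_5 = 5; y_5 = 4.5; z_5 = 0.5; d_5 = 2.5; h_5 = 2; x_6 = 4; y_6 = 2.5; z_6 = 4; r_6 = 1; x_7 = 5.5; y_7 = 5.5; z_7 = 1.5; h_7 = 1.5; x_8 = 0.5; y_8 = 1.5; z_8 = 0.5; w_8 = 2.5; h_8 = 1.5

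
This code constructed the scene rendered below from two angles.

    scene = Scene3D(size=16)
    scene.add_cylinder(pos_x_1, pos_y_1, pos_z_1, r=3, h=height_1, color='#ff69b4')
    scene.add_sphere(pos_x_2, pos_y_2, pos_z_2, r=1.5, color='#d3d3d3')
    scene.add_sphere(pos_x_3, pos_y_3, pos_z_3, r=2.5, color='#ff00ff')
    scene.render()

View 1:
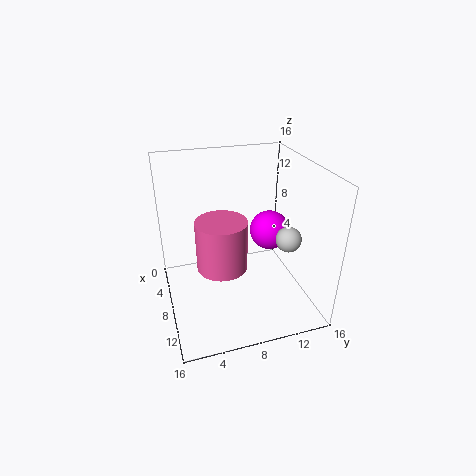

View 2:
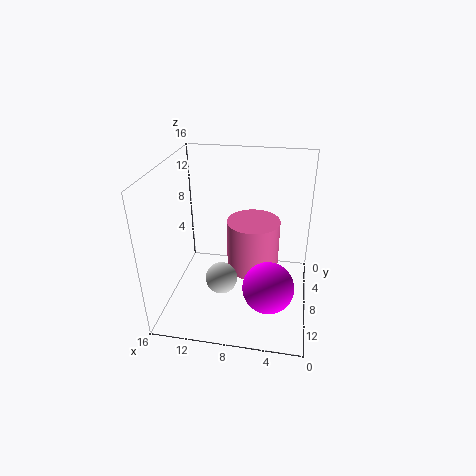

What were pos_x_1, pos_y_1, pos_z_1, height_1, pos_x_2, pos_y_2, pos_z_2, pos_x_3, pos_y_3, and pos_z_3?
pos_x_1 = 6.5
pos_y_1 = 6.5
pos_z_1 = 3.5
height_1 = 6
pos_x_2 = 8.5
pos_y_2 = 14
pos_z_2 = 7
pos_x_3 = 4
pos_y_3 = 13.5
pos_z_3 = 6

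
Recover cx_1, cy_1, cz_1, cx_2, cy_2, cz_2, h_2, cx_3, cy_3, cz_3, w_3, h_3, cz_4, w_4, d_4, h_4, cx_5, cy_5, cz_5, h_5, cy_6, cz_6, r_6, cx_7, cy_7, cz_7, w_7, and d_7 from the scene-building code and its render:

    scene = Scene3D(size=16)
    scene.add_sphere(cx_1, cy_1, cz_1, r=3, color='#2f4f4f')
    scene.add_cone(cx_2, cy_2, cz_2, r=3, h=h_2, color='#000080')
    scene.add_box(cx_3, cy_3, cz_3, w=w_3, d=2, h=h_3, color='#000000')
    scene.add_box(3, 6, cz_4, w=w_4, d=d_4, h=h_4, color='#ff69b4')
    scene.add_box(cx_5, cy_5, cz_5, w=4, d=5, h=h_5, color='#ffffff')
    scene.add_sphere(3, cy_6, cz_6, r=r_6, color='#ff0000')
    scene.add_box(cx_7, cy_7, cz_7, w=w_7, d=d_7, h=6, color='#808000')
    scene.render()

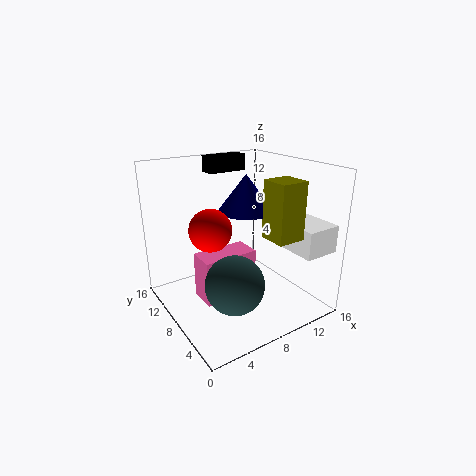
cx_1 = 5, cy_1 = 4, cz_1 = 5, cx_2 = 9, cy_2 = 8, cz_2 = 11, h_2 = 4, cx_3 = 8, cy_3 = 14, cz_3 = 14, w_3 = 5, h_3 = 2, cz_4 = 2, w_4 = 6, d_4 = 3, h_4 = 5, cx_5 = 12, cy_5 = 1, cz_5 = 7, h_5 = 3, cy_6 = 5, cz_6 = 11, r_6 = 2, cx_7 = 9, cy_7 = 2, cz_7 = 9, w_7 = 3, d_7 = 3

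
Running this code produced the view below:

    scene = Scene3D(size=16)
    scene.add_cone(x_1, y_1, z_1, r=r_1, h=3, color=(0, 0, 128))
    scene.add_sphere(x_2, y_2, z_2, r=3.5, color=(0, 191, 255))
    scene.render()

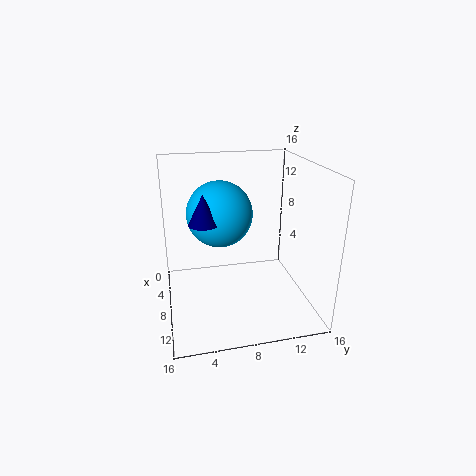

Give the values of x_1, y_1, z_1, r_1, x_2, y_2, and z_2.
x_1 = 10.5; y_1 = 4; z_1 = 11; r_1 = 1.5; x_2 = 8; y_2 = 6; z_2 = 11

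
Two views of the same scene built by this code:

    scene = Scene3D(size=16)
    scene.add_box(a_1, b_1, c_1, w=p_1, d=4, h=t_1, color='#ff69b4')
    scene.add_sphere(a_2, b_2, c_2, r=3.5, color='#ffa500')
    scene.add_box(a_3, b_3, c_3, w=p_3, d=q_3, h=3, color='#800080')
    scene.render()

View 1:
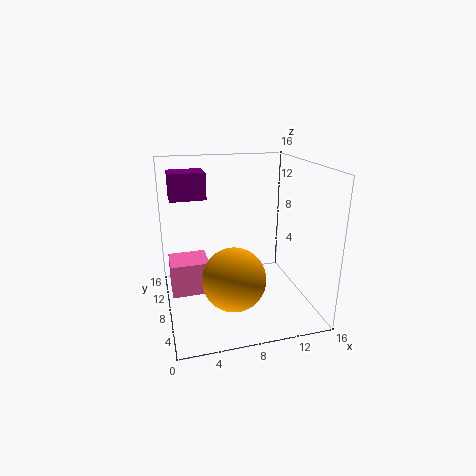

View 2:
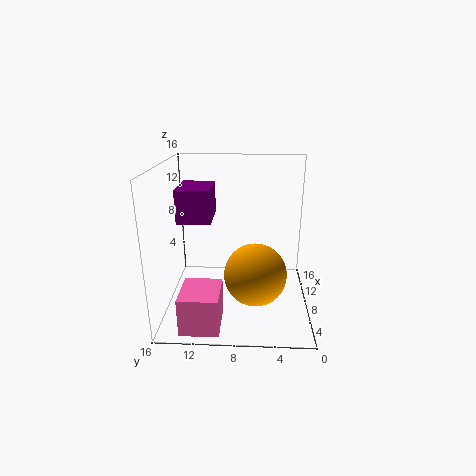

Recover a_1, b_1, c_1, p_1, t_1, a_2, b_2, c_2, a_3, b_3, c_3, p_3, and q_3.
a_1 = 0.5, b_1 = 9.5, c_1 = 0.5, p_1 = 4.5, t_1 = 4, a_2 = 7, b_2 = 6, c_2 = 4, a_3 = 1, b_3 = 10, c_3 = 12, p_3 = 4, q_3 = 3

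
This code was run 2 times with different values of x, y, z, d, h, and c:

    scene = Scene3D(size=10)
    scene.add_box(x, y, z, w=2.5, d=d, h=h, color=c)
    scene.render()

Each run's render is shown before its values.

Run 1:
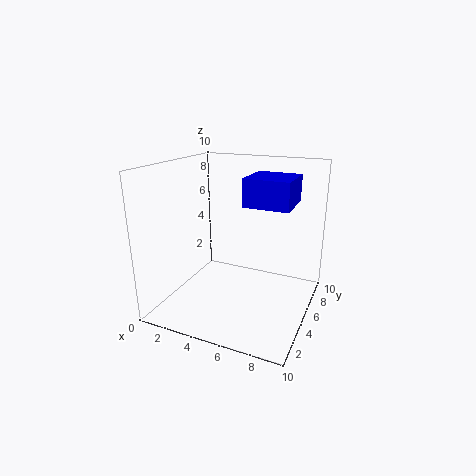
x = 7
y = 1
z = 8.5
d = 2.5
h = 1.5
c = 'blue'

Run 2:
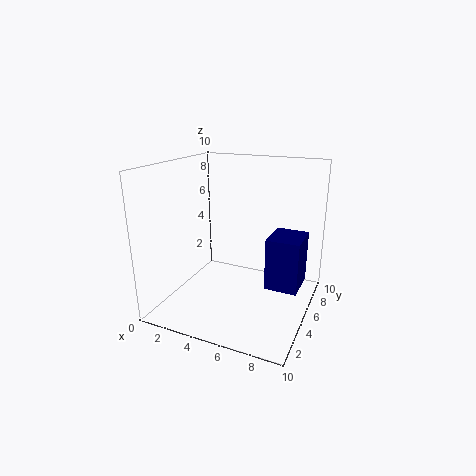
x = 6.5
y = 6.5
z = 0.5
d = 3
h = 4
c = 'navy'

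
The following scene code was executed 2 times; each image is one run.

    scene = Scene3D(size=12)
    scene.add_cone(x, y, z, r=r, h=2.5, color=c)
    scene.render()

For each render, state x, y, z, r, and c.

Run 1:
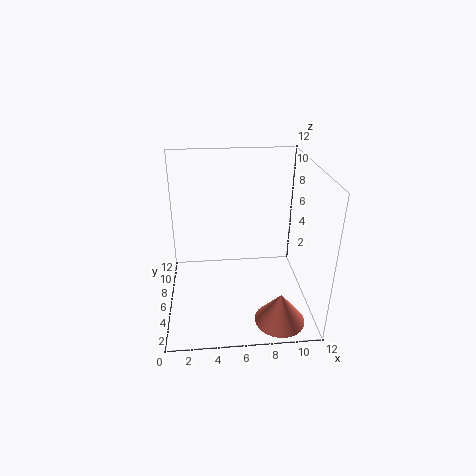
x = 9, y = 2, z = 0.5, r = 2, c = 'salmon'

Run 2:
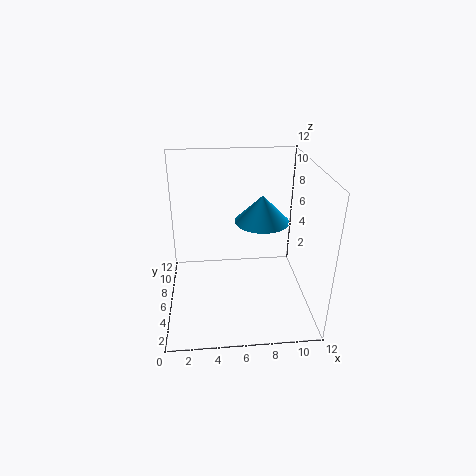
x = 8.5, y = 9, z = 6, r = 2.5, c = 'deepskyblue'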